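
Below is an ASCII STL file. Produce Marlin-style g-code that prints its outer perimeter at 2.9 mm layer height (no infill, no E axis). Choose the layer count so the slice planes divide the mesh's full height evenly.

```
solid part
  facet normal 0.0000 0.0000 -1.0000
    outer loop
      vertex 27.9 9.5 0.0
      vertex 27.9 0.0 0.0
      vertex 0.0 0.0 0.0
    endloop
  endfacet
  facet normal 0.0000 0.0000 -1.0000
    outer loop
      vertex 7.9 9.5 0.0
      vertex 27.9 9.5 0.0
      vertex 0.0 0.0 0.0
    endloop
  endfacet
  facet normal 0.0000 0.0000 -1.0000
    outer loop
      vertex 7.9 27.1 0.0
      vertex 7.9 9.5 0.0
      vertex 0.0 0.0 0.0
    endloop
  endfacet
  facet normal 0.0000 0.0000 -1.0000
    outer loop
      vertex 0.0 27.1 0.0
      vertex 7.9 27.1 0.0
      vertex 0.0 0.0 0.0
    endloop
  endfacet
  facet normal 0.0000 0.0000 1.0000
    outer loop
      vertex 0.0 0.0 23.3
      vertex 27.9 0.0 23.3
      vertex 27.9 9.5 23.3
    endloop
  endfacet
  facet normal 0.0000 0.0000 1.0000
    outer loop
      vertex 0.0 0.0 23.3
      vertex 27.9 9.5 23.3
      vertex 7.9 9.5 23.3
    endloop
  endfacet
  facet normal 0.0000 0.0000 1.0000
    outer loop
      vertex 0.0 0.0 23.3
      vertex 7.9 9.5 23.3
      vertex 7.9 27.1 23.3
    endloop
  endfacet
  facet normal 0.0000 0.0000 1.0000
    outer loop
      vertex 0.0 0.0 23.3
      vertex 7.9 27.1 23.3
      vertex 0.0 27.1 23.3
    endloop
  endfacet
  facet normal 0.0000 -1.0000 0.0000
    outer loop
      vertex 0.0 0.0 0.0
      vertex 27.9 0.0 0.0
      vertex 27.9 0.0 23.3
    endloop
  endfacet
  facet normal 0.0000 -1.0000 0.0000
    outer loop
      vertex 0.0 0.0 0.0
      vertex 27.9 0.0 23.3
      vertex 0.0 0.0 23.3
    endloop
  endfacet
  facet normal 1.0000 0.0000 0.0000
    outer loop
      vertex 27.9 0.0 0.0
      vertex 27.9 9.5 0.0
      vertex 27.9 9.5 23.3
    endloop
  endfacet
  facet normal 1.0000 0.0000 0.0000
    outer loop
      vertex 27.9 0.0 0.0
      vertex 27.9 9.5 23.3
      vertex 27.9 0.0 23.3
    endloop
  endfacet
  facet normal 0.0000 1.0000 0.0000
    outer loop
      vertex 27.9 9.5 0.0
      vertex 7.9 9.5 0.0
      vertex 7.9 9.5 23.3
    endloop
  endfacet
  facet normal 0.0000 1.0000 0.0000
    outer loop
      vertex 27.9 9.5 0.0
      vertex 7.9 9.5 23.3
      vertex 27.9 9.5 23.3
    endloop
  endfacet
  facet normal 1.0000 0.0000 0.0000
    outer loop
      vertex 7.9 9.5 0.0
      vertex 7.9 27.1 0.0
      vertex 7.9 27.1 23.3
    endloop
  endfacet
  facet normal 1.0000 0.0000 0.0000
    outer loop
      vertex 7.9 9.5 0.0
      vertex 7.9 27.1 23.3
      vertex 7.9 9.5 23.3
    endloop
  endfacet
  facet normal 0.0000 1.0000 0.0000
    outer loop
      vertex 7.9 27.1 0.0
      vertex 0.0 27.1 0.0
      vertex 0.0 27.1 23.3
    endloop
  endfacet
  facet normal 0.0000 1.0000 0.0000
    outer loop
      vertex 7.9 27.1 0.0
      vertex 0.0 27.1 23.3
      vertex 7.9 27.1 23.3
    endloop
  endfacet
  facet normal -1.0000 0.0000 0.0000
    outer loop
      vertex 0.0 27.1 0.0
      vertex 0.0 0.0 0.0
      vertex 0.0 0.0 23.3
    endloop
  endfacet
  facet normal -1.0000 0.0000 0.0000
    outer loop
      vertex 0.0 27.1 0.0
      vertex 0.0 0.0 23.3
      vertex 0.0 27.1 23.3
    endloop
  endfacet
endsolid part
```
; perimeter-only toolpath
G21 ; units = mm
G90 ; absolute positioning
G28 ; home
; layer 1
G0 Z2.9
G0 X0.0 Y0.0
G1 X27.9 Y0.0
G1 X27.9 Y9.5
G1 X7.9 Y9.5
G1 X7.9 Y27.1
G1 X0.0 Y27.1
G1 X0.0 Y0.0
; layer 2
G0 Z5.8
G0 X0.0 Y0.0
G1 X27.9 Y0.0
G1 X27.9 Y9.5
G1 X7.9 Y9.5
G1 X7.9 Y27.1
G1 X0.0 Y27.1
G1 X0.0 Y0.0
; layer 3
G0 Z8.7
G0 X0.0 Y0.0
G1 X27.9 Y0.0
G1 X27.9 Y9.5
G1 X7.9 Y9.5
G1 X7.9 Y27.1
G1 X0.0 Y27.1
G1 X0.0 Y0.0
; layer 4
G0 Z11.7
G0 X0.0 Y0.0
G1 X27.9 Y0.0
G1 X27.9 Y9.5
G1 X7.9 Y9.5
G1 X7.9 Y27.1
G1 X0.0 Y27.1
G1 X0.0 Y0.0
; layer 5
G0 Z14.6
G0 X0.0 Y0.0
G1 X27.9 Y0.0
G1 X27.9 Y9.5
G1 X7.9 Y9.5
G1 X7.9 Y27.1
G1 X0.0 Y27.1
G1 X0.0 Y0.0
; layer 6
G0 Z17.5
G0 X0.0 Y0.0
G1 X27.9 Y0.0
G1 X27.9 Y9.5
G1 X7.9 Y9.5
G1 X7.9 Y27.1
G1 X0.0 Y27.1
G1 X0.0 Y0.0
; layer 7
G0 Z20.4
G0 X0.0 Y0.0
G1 X27.9 Y0.0
G1 X27.9 Y9.5
G1 X7.9 Y9.5
G1 X7.9 Y27.1
G1 X0.0 Y27.1
G1 X0.0 Y0.0
; layer 8
G0 Z23.3
G0 X0.0 Y0.0
G1 X27.9 Y0.0
G1 X27.9 Y9.5
G1 X7.9 Y9.5
G1 X7.9 Y27.1
G1 X0.0 Y27.1
G1 X0.0 Y0.0
M2 ; end

The solid is an L-shaped prism: outer 27.9 × 27.1 mm, arm thicknesses ≈ 9.5 mm (horizontal) and 7.9 mm (vertical), extruded 23.3 mm in z. Slicing at Δz = 2.9 mm — 8 equal slices spanning the solid's height, so layer i sits at z = i·h/8 — gives 8 non-empty perimeters. Each is a 6-segment closed polygon; G0 lifts to the layer z and rapids to the start vertex, then G1 traces the edges.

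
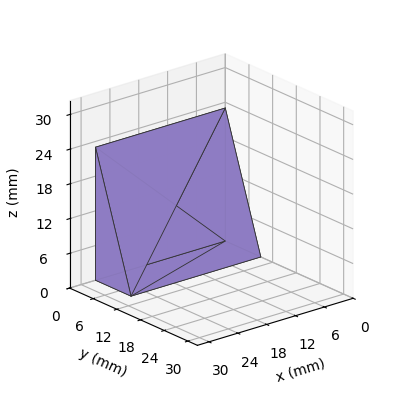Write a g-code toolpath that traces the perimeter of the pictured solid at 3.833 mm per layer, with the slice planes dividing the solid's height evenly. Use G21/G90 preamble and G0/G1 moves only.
Reading the render: the shape is a wedge (ramp): 27 × 9 mm base, rising to 23 mm along the y=0 edge and sloping linearly to z=0 at y=9 (dimensions read to the nearest mm from the axis ticks). For the g-code, the solid's height is divided into equal slices at the stated Δz and each level perimeter traced with G1 moves after a G0 lift.

; perimeter-only toolpath
G21 ; units = mm
G90 ; absolute positioning
G28 ; home
; layer 1
G0 Z3.833
G0 X0.000 Y0.000
G1 X27.000 Y0.000
G1 X27.000 Y7.500
G1 X0.000 Y7.500
G1 X0.000 Y0.000
; layer 2
G0 Z7.667
G0 X0.000 Y0.000
G1 X27.000 Y0.000
G1 X27.000 Y6.000
G1 X0.000 Y6.000
G1 X0.000 Y0.000
; layer 3
G0 Z11.500
G0 X0.000 Y0.000
G1 X27.000 Y0.000
G1 X27.000 Y4.500
G1 X0.000 Y4.500
G1 X0.000 Y0.000
; layer 4
G0 Z15.333
G0 X0.000 Y0.000
G1 X27.000 Y0.000
G1 X27.000 Y3.000
G1 X0.000 Y3.000
G1 X0.000 Y0.000
; layer 5
G0 Z19.167
G0 X0.000 Y0.000
G1 X27.000 Y0.000
G1 X27.000 Y1.500
G1 X0.000 Y1.500
G1 X0.000 Y0.000
M2 ; end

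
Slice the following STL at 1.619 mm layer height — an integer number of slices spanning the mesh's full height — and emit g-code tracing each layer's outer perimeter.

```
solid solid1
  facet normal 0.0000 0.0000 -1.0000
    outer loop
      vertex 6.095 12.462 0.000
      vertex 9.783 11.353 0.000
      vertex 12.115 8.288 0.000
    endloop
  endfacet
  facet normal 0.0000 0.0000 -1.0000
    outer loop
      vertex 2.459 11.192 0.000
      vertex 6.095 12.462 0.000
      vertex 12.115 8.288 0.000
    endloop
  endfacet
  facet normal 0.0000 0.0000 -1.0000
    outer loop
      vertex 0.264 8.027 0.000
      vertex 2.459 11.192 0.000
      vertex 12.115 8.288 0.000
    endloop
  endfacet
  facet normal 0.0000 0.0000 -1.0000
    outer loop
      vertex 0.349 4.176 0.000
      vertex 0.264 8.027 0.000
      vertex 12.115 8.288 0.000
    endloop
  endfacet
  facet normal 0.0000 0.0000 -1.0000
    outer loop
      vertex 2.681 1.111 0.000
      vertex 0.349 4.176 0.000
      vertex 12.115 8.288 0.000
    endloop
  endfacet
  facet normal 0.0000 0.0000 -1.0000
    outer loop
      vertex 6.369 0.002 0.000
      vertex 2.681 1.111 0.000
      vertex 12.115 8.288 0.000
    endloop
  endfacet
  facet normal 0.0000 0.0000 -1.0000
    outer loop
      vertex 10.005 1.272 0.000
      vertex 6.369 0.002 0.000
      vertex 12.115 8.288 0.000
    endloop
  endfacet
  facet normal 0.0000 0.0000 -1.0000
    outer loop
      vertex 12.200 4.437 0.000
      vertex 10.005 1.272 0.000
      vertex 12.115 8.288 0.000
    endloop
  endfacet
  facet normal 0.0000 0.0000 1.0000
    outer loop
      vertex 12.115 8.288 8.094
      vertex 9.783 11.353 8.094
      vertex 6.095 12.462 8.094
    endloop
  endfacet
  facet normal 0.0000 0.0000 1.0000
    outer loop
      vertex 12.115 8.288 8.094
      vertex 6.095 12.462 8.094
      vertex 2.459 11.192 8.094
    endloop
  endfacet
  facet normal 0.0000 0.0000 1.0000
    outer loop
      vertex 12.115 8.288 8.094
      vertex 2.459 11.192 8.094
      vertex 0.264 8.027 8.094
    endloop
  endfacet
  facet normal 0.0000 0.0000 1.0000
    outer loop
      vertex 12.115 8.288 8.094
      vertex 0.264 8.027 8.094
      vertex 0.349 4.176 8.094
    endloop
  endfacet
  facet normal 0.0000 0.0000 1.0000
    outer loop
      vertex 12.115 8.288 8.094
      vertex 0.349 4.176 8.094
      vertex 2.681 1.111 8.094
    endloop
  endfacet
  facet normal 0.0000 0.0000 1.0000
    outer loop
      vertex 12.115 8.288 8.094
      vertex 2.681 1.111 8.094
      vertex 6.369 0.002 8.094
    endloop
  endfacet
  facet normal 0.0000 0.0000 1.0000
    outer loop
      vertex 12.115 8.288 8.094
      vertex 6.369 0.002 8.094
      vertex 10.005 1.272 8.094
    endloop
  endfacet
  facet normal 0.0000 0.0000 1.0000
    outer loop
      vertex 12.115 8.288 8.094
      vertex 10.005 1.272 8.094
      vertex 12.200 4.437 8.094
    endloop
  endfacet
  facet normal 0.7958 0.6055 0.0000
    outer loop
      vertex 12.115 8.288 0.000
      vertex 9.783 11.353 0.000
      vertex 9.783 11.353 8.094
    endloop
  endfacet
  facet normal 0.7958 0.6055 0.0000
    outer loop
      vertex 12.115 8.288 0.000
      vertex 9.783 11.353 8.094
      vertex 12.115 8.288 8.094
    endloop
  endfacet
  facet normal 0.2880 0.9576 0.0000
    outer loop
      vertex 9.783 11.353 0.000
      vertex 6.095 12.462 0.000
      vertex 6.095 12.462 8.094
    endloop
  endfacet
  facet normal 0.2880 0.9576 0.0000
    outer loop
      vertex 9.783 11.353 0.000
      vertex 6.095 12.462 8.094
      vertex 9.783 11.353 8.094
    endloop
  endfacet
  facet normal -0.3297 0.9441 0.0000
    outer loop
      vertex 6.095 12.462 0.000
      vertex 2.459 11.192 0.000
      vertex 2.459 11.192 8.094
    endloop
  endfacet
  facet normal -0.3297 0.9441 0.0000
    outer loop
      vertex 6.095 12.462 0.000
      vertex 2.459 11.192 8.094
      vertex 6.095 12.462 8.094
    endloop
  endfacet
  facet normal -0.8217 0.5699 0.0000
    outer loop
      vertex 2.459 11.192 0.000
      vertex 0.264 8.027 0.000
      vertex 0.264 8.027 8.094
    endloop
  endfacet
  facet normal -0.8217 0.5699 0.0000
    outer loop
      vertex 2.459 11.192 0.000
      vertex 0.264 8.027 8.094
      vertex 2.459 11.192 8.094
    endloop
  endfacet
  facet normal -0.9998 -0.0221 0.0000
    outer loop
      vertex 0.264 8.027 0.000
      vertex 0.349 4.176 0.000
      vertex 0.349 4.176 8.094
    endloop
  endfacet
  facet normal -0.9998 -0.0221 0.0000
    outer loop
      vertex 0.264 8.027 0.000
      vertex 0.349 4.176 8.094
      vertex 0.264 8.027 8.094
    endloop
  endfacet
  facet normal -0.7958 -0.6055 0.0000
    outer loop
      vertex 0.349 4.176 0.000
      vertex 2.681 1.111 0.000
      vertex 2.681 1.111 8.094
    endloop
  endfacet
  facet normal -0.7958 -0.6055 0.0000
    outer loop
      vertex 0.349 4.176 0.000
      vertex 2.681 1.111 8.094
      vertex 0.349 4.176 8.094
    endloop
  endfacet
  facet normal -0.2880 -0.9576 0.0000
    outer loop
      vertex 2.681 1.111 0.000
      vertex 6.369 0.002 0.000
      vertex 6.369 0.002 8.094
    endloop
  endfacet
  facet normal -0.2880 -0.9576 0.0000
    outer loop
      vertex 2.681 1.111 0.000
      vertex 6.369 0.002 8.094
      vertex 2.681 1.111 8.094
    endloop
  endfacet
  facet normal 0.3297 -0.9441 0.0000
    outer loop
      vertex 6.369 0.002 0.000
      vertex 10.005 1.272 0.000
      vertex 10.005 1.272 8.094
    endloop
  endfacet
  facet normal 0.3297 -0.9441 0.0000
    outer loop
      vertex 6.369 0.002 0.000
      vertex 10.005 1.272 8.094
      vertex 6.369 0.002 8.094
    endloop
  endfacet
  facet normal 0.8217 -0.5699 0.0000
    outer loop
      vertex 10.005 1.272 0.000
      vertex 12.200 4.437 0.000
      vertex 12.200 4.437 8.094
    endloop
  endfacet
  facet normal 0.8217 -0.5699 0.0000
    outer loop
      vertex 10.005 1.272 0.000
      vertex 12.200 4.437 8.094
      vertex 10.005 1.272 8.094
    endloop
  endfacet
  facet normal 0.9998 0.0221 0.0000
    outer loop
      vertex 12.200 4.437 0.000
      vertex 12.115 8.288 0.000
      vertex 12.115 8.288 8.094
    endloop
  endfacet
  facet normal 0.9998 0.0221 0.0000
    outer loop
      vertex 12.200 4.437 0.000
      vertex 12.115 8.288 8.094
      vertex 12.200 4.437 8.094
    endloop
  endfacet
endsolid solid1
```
; perimeter-only toolpath
G21 ; units = mm
G90 ; absolute positioning
G28 ; home
; layer 1
G0 Z1.619
G0 X12.115 Y8.288
G1 X9.783 Y11.353
G1 X6.095 Y12.462
G1 X2.459 Y11.192
G1 X0.264 Y8.027
G1 X0.349 Y4.176
G1 X2.681 Y1.111
G1 X6.369 Y0.002
G1 X10.005 Y1.272
G1 X12.200 Y4.437
G1 X12.115 Y8.288
; layer 2
G0 Z3.238
G0 X12.115 Y8.288
G1 X9.783 Y11.353
G1 X6.095 Y12.462
G1 X2.459 Y11.192
G1 X0.264 Y8.027
G1 X0.349 Y4.176
G1 X2.681 Y1.111
G1 X6.369 Y0.002
G1 X10.005 Y1.272
G1 X12.200 Y4.437
G1 X12.115 Y8.288
; layer 3
G0 Z4.856
G0 X12.115 Y8.288
G1 X9.783 Y11.353
G1 X6.095 Y12.462
G1 X2.459 Y11.192
G1 X0.264 Y8.027
G1 X0.349 Y4.176
G1 X2.681 Y1.111
G1 X6.369 Y0.002
G1 X10.005 Y1.272
G1 X12.200 Y4.437
G1 X12.115 Y8.288
; layer 4
G0 Z6.475
G0 X12.115 Y8.288
G1 X9.783 Y11.353
G1 X6.095 Y12.462
G1 X2.459 Y11.192
G1 X0.264 Y8.027
G1 X0.349 Y4.176
G1 X2.681 Y1.111
G1 X6.369 Y0.002
G1 X10.005 Y1.272
G1 X12.200 Y4.437
G1 X12.115 Y8.288
; layer 5
G0 Z8.094
G0 X12.115 Y8.288
G1 X9.783 Y11.353
G1 X6.095 Y12.462
G1 X2.459 Y11.192
G1 X0.264 Y8.027
G1 X0.349 Y4.176
G1 X2.681 Y1.111
G1 X6.369 Y0.002
G1 X10.005 Y1.272
G1 X12.200 Y4.437
G1 X12.115 Y8.288
M2 ; end

The solid is a regular 10-sided prism (a cylinder approximated with 10 flat sides), circumscribed radius ≈ 6.23 mm, height ≈ 8.09 mm. Slicing at Δz = 1.619 mm — 5 equal slices spanning the solid's height, so layer i sits at z = i·h/5 — gives 5 non-empty perimeters. Each is a 10-segment closed polygon; G0 lifts to the layer z and rapids to the start vertex, then G1 traces the edges.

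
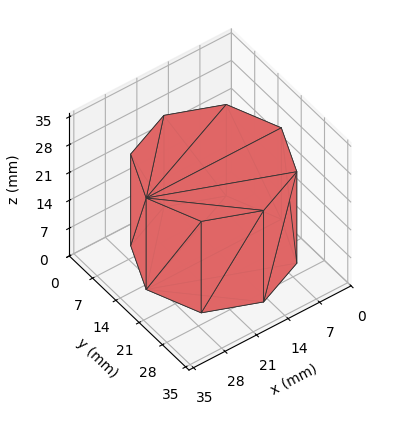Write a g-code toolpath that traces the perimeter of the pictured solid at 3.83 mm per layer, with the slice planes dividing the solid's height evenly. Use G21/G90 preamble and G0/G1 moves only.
Reading the render: the shape is a regular 8-sided prism (a cylinder approximated with 8 flat sides), circumscribed radius ≈ 15 mm, height ≈ 23 mm (dimensions read to the nearest mm from the axis ticks). For the g-code, the solid's height is divided into equal slices at the stated Δz and each level perimeter traced with G1 moves after a G0 lift.

; perimeter-only toolpath
G21 ; units = mm
G90 ; absolute positioning
G28 ; home
; layer 1
G0 Z3.83
G0 X30.00 Y15.00
G1 X25.61 Y25.61
G1 X15.00 Y30.00
G1 X4.39 Y25.61
G1 X0.00 Y15.00
G1 X4.39 Y4.39
G1 X15.00 Y0.00
G1 X25.61 Y4.39
G1 X30.00 Y15.00
; layer 2
G0 Z7.67
G0 X30.00 Y15.00
G1 X25.61 Y25.61
G1 X15.00 Y30.00
G1 X4.39 Y25.61
G1 X0.00 Y15.00
G1 X4.39 Y4.39
G1 X15.00 Y0.00
G1 X25.61 Y4.39
G1 X30.00 Y15.00
; layer 3
G0 Z11.50
G0 X30.00 Y15.00
G1 X25.61 Y25.61
G1 X15.00 Y30.00
G1 X4.39 Y25.61
G1 X0.00 Y15.00
G1 X4.39 Y4.39
G1 X15.00 Y0.00
G1 X25.61 Y4.39
G1 X30.00 Y15.00
; layer 4
G0 Z15.33
G0 X30.00 Y15.00
G1 X25.61 Y25.61
G1 X15.00 Y30.00
G1 X4.39 Y25.61
G1 X0.00 Y15.00
G1 X4.39 Y4.39
G1 X15.00 Y0.00
G1 X25.61 Y4.39
G1 X30.00 Y15.00
; layer 5
G0 Z19.17
G0 X30.00 Y15.00
G1 X25.61 Y25.61
G1 X15.00 Y30.00
G1 X4.39 Y25.61
G1 X0.00 Y15.00
G1 X4.39 Y4.39
G1 X15.00 Y0.00
G1 X25.61 Y4.39
G1 X30.00 Y15.00
; layer 6
G0 Z23.00
G0 X30.00 Y15.00
G1 X25.61 Y25.61
G1 X15.00 Y30.00
G1 X4.39 Y25.61
G1 X0.00 Y15.00
G1 X4.39 Y4.39
G1 X15.00 Y0.00
G1 X25.61 Y4.39
G1 X30.00 Y15.00
M2 ; end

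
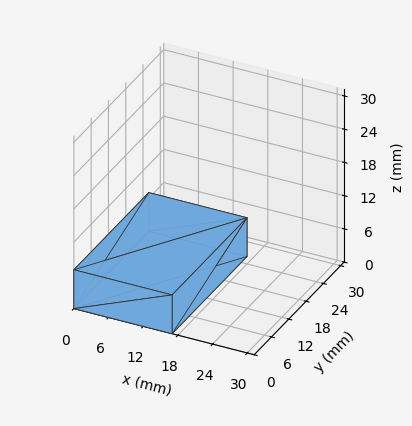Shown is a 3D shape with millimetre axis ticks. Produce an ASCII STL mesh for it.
Reading the render: the shape is a rectangular box, roughly 17 × 26 mm footprint and 7 mm tall (dimensions read to the nearest mm from the axis ticks). For the STL, each face is triangulated and given an outward normal.

solid part
  facet normal 0.0000 0.0000 -1.0000
    outer loop
      vertex 17.000 26.000 0.000
      vertex 17.000 0.000 0.000
      vertex 0.000 0.000 0.000
    endloop
  endfacet
  facet normal 0.0000 0.0000 -1.0000
    outer loop
      vertex 0.000 26.000 0.000
      vertex 17.000 26.000 0.000
      vertex 0.000 0.000 0.000
    endloop
  endfacet
  facet normal 0.0000 0.0000 1.0000
    outer loop
      vertex 0.000 0.000 7.000
      vertex 17.000 0.000 7.000
      vertex 17.000 26.000 7.000
    endloop
  endfacet
  facet normal 0.0000 0.0000 1.0000
    outer loop
      vertex 0.000 0.000 7.000
      vertex 17.000 26.000 7.000
      vertex 0.000 26.000 7.000
    endloop
  endfacet
  facet normal 0.0000 -1.0000 0.0000
    outer loop
      vertex 0.000 0.000 0.000
      vertex 17.000 0.000 0.000
      vertex 17.000 0.000 7.000
    endloop
  endfacet
  facet normal 0.0000 -1.0000 0.0000
    outer loop
      vertex 0.000 0.000 0.000
      vertex 17.000 0.000 7.000
      vertex 0.000 0.000 7.000
    endloop
  endfacet
  facet normal 0.0000 1.0000 0.0000
    outer loop
      vertex 17.000 26.000 7.000
      vertex 17.000 26.000 0.000
      vertex 0.000 26.000 0.000
    endloop
  endfacet
  facet normal 0.0000 1.0000 0.0000
    outer loop
      vertex 0.000 26.000 7.000
      vertex 17.000 26.000 7.000
      vertex 0.000 26.000 0.000
    endloop
  endfacet
  facet normal -1.0000 0.0000 0.0000
    outer loop
      vertex 0.000 26.000 7.000
      vertex 0.000 26.000 0.000
      vertex 0.000 0.000 0.000
    endloop
  endfacet
  facet normal -1.0000 0.0000 0.0000
    outer loop
      vertex 0.000 0.000 7.000
      vertex 0.000 26.000 7.000
      vertex 0.000 0.000 0.000
    endloop
  endfacet
  facet normal 1.0000 0.0000 0.0000
    outer loop
      vertex 17.000 0.000 0.000
      vertex 17.000 26.000 0.000
      vertex 17.000 26.000 7.000
    endloop
  endfacet
  facet normal 1.0000 0.0000 0.0000
    outer loop
      vertex 17.000 0.000 0.000
      vertex 17.000 26.000 7.000
      vertex 17.000 0.000 7.000
    endloop
  endfacet
endsolid part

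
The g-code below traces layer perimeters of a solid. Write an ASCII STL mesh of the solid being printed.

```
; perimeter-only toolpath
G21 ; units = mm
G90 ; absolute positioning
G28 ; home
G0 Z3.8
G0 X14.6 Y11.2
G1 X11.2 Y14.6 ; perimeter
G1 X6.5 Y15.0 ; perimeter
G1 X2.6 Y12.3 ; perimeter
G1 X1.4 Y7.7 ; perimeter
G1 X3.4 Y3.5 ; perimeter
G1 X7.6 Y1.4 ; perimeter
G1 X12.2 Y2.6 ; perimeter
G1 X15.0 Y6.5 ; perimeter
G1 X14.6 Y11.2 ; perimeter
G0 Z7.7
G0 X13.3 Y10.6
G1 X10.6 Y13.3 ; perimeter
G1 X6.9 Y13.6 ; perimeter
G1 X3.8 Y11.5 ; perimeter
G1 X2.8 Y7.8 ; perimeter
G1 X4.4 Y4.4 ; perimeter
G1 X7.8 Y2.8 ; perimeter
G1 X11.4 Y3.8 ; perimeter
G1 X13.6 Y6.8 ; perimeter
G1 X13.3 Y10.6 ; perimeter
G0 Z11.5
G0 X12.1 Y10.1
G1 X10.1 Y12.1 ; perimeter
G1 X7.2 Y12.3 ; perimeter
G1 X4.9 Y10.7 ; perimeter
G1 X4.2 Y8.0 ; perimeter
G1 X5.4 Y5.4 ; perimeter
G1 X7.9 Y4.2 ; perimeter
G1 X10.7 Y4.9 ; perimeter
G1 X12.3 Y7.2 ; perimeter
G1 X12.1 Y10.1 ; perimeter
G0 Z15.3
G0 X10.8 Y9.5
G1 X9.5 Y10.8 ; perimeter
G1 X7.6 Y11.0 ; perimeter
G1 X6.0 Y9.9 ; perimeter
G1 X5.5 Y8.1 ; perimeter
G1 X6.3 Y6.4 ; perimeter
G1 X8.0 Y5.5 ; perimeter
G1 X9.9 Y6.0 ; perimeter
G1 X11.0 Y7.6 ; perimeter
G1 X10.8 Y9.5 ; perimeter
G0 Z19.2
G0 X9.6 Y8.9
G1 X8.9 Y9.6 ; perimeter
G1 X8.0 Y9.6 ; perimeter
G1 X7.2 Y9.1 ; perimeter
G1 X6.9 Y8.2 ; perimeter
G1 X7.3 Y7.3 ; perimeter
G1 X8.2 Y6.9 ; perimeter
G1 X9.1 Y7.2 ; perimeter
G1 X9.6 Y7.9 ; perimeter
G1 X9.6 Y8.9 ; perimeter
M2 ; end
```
solid part
  facet normal 0.0000 0.0000 -1.0000
    outer loop
      vertex 6.2 16.3 0.0
      vertex 11.8 15.8 0.0
      vertex 15.8 11.8 0.0
    endloop
  endfacet
  facet normal 0.0000 0.0000 -1.0000
    outer loop
      vertex 1.5 13.1 0.0
      vertex 6.2 16.3 0.0
      vertex 15.8 11.8 0.0
    endloop
  endfacet
  facet normal 0.0000 0.0000 -1.0000
    outer loop
      vertex 0.0 7.6 0.0
      vertex 1.5 13.1 0.0
      vertex 15.8 11.8 0.0
    endloop
  endfacet
  facet normal 0.0000 0.0000 -1.0000
    outer loop
      vertex 2.4 2.5 0.0
      vertex 0.0 7.6 0.0
      vertex 15.8 11.8 0.0
    endloop
  endfacet
  facet normal 0.0000 0.0000 -1.0000
    outer loop
      vertex 7.5 0.0 0.0
      vertex 2.4 2.5 0.0
      vertex 15.8 11.8 0.0
    endloop
  endfacet
  facet normal 0.0000 0.0000 -1.0000
    outer loop
      vertex 13.0 1.5 0.0
      vertex 7.5 0.0 0.0
      vertex 15.8 11.8 0.0
    endloop
  endfacet
  facet normal 0.0000 0.0000 -1.0000
    outer loop
      vertex 16.3 6.1 0.0
      vertex 13.0 1.5 0.0
      vertex 15.8 11.8 0.0
    endloop
  endfacet
  facet normal 0.6698 0.6698 0.3204
    outer loop
      vertex 15.8 11.8 0.0
      vertex 11.8 15.8 0.0
      vertex 8.3 8.3 23.0
    endloop
  endfacet
  facet normal 0.0842 0.9435 0.3205
    outer loop
      vertex 11.8 15.8 0.0
      vertex 6.2 16.3 0.0
      vertex 8.3 8.3 23.0
    endloop
  endfacet
  facet normal -0.5330 0.7829 0.3210
    outer loop
      vertex 6.2 16.3 0.0
      vertex 1.5 13.1 0.0
      vertex 8.3 8.3 23.0
    endloop
  endfacet
  facet normal -0.9134 0.2491 0.3220
    outer loop
      vertex 1.5 13.1 0.0
      vertex 0.0 7.6 0.0
      vertex 8.3 8.3 23.0
    endloop
  endfacet
  facet normal -0.8568 -0.4032 0.3215
    outer loop
      vertex 0.0 7.6 0.0
      vertex 2.4 2.5 0.0
      vertex 8.3 8.3 23.0
    endloop
  endfacet
  facet normal -0.4168 -0.8503 0.3213
    outer loop
      vertex 2.4 2.5 0.0
      vertex 7.5 0.0 0.0
      vertex 8.3 8.3 23.0
    endloop
  endfacet
  facet normal 0.2492 -0.9137 0.3211
    outer loop
      vertex 7.5 0.0 0.0
      vertex 13.0 1.5 0.0
      vertex 8.3 8.3 23.0
    endloop
  endfacet
  facet normal 0.7697 -0.5522 0.3205
    outer loop
      vertex 13.0 1.5 0.0
      vertex 16.3 6.1 0.0
      vertex 8.3 8.3 23.0
    endloop
  endfacet
  facet normal 0.9437 0.0828 0.3203
    outer loop
      vertex 16.3 6.1 0.0
      vertex 15.8 11.8 0.0
      vertex 8.3 8.3 23.0
    endloop
  endfacet
endsolid part

The G0 Z moves step by Δz≈3.8 mm. The G1 loops shrink linearly with z, so the solid tapers from its base footprint up to z≈23. Closing with a flat bottom cap and the tapered top and triangulating gives 16 facets — a regular 9-sided pyramid, base circumscribed radius ≈ 8.3 mm, apex at z ≈ 23 mm.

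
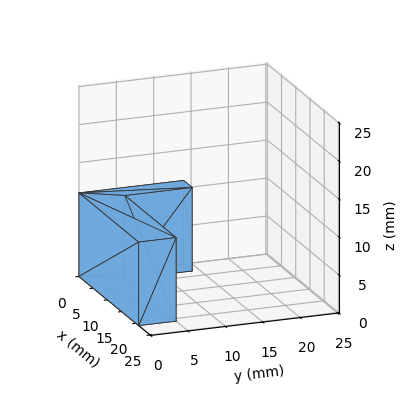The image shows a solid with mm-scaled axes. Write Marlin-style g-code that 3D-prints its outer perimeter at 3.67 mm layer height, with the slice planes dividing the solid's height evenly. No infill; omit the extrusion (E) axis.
Reading the render: the shape is an L-shaped prism: outer 21 × 14 mm, arm thicknesses ≈ 5 mm (horizontal) and 3 mm (vertical), extruded 11 mm in z (dimensions read to the nearest mm from the axis ticks). For the g-code, the solid's height is divided into equal slices at the stated Δz and each level perimeter traced with G1 moves after a G0 lift.

; perimeter-only toolpath
G21 ; units = mm
G90 ; absolute positioning
G28 ; home
; layer 1
G0 Z3.67
G0 X0.00 Y0.00
G1 X21.00 Y0.00
G1 X21.00 Y5.00
G1 X3.00 Y5.00
G1 X3.00 Y14.00
G1 X0.00 Y14.00
G1 X0.00 Y0.00
; layer 2
G0 Z7.33
G0 X0.00 Y0.00
G1 X21.00 Y0.00
G1 X21.00 Y5.00
G1 X3.00 Y5.00
G1 X3.00 Y14.00
G1 X0.00 Y14.00
G1 X0.00 Y0.00
; layer 3
G0 Z11.00
G0 X0.00 Y0.00
G1 X21.00 Y0.00
G1 X21.00 Y5.00
G1 X3.00 Y5.00
G1 X3.00 Y14.00
G1 X0.00 Y14.00
G1 X0.00 Y0.00
M2 ; end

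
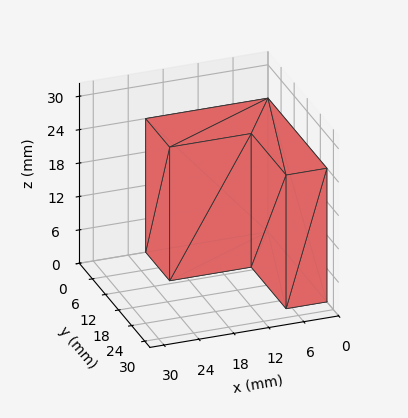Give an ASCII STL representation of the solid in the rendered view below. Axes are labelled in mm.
Reading the render: the shape is an L-shaped prism: outer 21 × 27 mm, arm thicknesses ≈ 11 mm (horizontal) and 7 mm (vertical), extruded 24 mm in z (dimensions read to the nearest mm from the axis ticks). For the STL, each face is triangulated and given an outward normal.

solid part
  facet normal 0.0000 0.0000 -1.0000
    outer loop
      vertex 21.000 11.000 0.000
      vertex 21.000 0.000 0.000
      vertex 0.000 0.000 0.000
    endloop
  endfacet
  facet normal 0.0000 0.0000 -1.0000
    outer loop
      vertex 7.000 11.000 0.000
      vertex 21.000 11.000 0.000
      vertex 0.000 0.000 0.000
    endloop
  endfacet
  facet normal 0.0000 0.0000 -1.0000
    outer loop
      vertex 7.000 27.000 0.000
      vertex 7.000 11.000 0.000
      vertex 0.000 0.000 0.000
    endloop
  endfacet
  facet normal 0.0000 0.0000 -1.0000
    outer loop
      vertex 0.000 27.000 0.000
      vertex 7.000 27.000 0.000
      vertex 0.000 0.000 0.000
    endloop
  endfacet
  facet normal 0.0000 0.0000 1.0000
    outer loop
      vertex 0.000 0.000 24.000
      vertex 21.000 0.000 24.000
      vertex 21.000 11.000 24.000
    endloop
  endfacet
  facet normal 0.0000 0.0000 1.0000
    outer loop
      vertex 0.000 0.000 24.000
      vertex 21.000 11.000 24.000
      vertex 7.000 11.000 24.000
    endloop
  endfacet
  facet normal 0.0000 0.0000 1.0000
    outer loop
      vertex 0.000 0.000 24.000
      vertex 7.000 11.000 24.000
      vertex 7.000 27.000 24.000
    endloop
  endfacet
  facet normal 0.0000 0.0000 1.0000
    outer loop
      vertex 0.000 0.000 24.000
      vertex 7.000 27.000 24.000
      vertex 0.000 27.000 24.000
    endloop
  endfacet
  facet normal 0.0000 -1.0000 0.0000
    outer loop
      vertex 0.000 0.000 0.000
      vertex 21.000 0.000 0.000
      vertex 21.000 0.000 24.000
    endloop
  endfacet
  facet normal 0.0000 -1.0000 0.0000
    outer loop
      vertex 0.000 0.000 0.000
      vertex 21.000 0.000 24.000
      vertex 0.000 0.000 24.000
    endloop
  endfacet
  facet normal 1.0000 0.0000 0.0000
    outer loop
      vertex 21.000 0.000 0.000
      vertex 21.000 11.000 0.000
      vertex 21.000 11.000 24.000
    endloop
  endfacet
  facet normal 1.0000 0.0000 0.0000
    outer loop
      vertex 21.000 0.000 0.000
      vertex 21.000 11.000 24.000
      vertex 21.000 0.000 24.000
    endloop
  endfacet
  facet normal 0.0000 1.0000 0.0000
    outer loop
      vertex 21.000 11.000 0.000
      vertex 7.000 11.000 0.000
      vertex 7.000 11.000 24.000
    endloop
  endfacet
  facet normal 0.0000 1.0000 0.0000
    outer loop
      vertex 21.000 11.000 0.000
      vertex 7.000 11.000 24.000
      vertex 21.000 11.000 24.000
    endloop
  endfacet
  facet normal 1.0000 0.0000 0.0000
    outer loop
      vertex 7.000 11.000 0.000
      vertex 7.000 27.000 0.000
      vertex 7.000 27.000 24.000
    endloop
  endfacet
  facet normal 1.0000 0.0000 0.0000
    outer loop
      vertex 7.000 11.000 0.000
      vertex 7.000 27.000 24.000
      vertex 7.000 11.000 24.000
    endloop
  endfacet
  facet normal 0.0000 1.0000 0.0000
    outer loop
      vertex 7.000 27.000 0.000
      vertex 0.000 27.000 0.000
      vertex 0.000 27.000 24.000
    endloop
  endfacet
  facet normal 0.0000 1.0000 0.0000
    outer loop
      vertex 7.000 27.000 0.000
      vertex 0.000 27.000 24.000
      vertex 7.000 27.000 24.000
    endloop
  endfacet
  facet normal -1.0000 0.0000 0.0000
    outer loop
      vertex 0.000 27.000 0.000
      vertex 0.000 0.000 0.000
      vertex 0.000 0.000 24.000
    endloop
  endfacet
  facet normal -1.0000 0.0000 0.0000
    outer loop
      vertex 0.000 27.000 0.000
      vertex 0.000 0.000 24.000
      vertex 0.000 27.000 24.000
    endloop
  endfacet
endsolid part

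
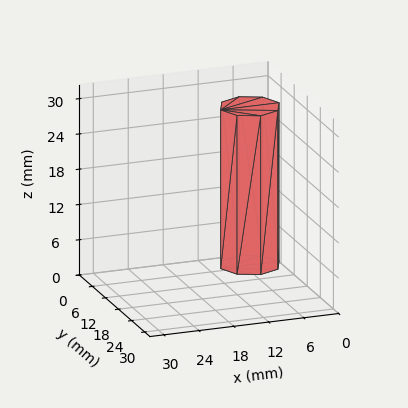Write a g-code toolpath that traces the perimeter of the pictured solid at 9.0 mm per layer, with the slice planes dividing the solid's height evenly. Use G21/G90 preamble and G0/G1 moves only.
Reading the render: the shape is a regular 8-sided prism (a cylinder approximated with 8 flat sides), circumscribed radius ≈ 5 mm, height ≈ 27 mm (dimensions read to the nearest mm from the axis ticks). For the g-code, the solid's height is divided into equal slices at the stated Δz and each level perimeter traced with G1 moves after a G0 lift.

; perimeter-only toolpath
G21 ; units = mm
G90 ; absolute positioning
G28 ; home
; layer 1
G0 Z9.0
G0 X10.0 Y5.0
G1 X8.5 Y8.5
G1 X5.0 Y10.0
G1 X1.5 Y8.5
G1 X0.0 Y5.0
G1 X1.5 Y1.5
G1 X5.0 Y0.0
G1 X8.5 Y1.5
G1 X10.0 Y5.0
; layer 2
G0 Z18.0
G0 X10.0 Y5.0
G1 X8.5 Y8.5
G1 X5.0 Y10.0
G1 X1.5 Y8.5
G1 X0.0 Y5.0
G1 X1.5 Y1.5
G1 X5.0 Y0.0
G1 X8.5 Y1.5
G1 X10.0 Y5.0
; layer 3
G0 Z27.0
G0 X10.0 Y5.0
G1 X8.5 Y8.5
G1 X5.0 Y10.0
G1 X1.5 Y8.5
G1 X0.0 Y5.0
G1 X1.5 Y1.5
G1 X5.0 Y0.0
G1 X8.5 Y1.5
G1 X10.0 Y5.0
M2 ; end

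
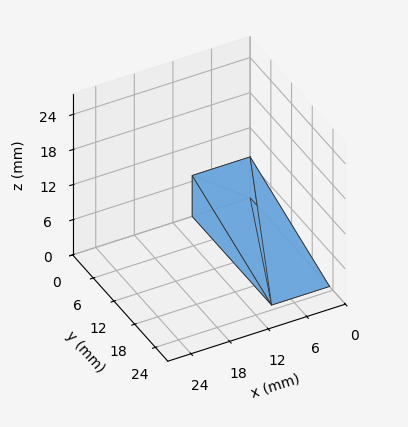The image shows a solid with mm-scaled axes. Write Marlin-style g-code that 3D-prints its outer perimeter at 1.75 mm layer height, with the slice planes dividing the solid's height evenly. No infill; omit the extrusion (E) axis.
Reading the render: the shape is a wedge (ramp): 9 × 23 mm base, rising to 7 mm along the y=0 edge and sloping linearly to z=0 at y=23 (dimensions read to the nearest mm from the axis ticks). For the g-code, the solid's height is divided into equal slices at the stated Δz and each level perimeter traced with G1 moves after a G0 lift.

; perimeter-only toolpath
G21 ; units = mm
G90 ; absolute positioning
G28 ; home
; layer 1
G0 Z1.75
G0 X0.00 Y0.00
G1 X9.00 Y0.00
G1 X9.00 Y17.25
G1 X0.00 Y17.25
G1 X0.00 Y0.00
; layer 2
G0 Z3.50
G0 X0.00 Y0.00
G1 X9.00 Y0.00
G1 X9.00 Y11.50
G1 X0.00 Y11.50
G1 X0.00 Y0.00
; layer 3
G0 Z5.25
G0 X0.00 Y0.00
G1 X9.00 Y0.00
G1 X9.00 Y5.75
G1 X0.00 Y5.75
G1 X0.00 Y0.00
M2 ; end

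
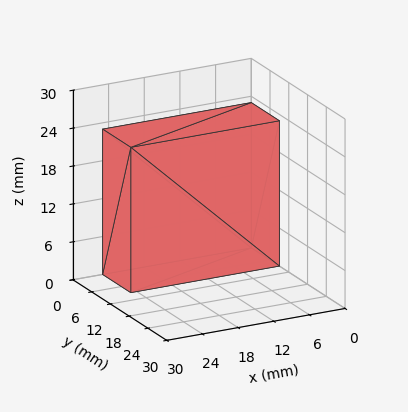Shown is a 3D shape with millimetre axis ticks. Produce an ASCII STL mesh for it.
Reading the render: the shape is a rectangular box, roughly 25 × 9 mm footprint and 23 mm tall (dimensions read to the nearest mm from the axis ticks). For the STL, each face is triangulated and given an outward normal.

solid part
  facet normal 0.0000 0.0000 -1.0000
    outer loop
      vertex 25.00 9.00 0.00
      vertex 25.00 0.00 0.00
      vertex 0.00 0.00 0.00
    endloop
  endfacet
  facet normal 0.0000 0.0000 -1.0000
    outer loop
      vertex 0.00 9.00 0.00
      vertex 25.00 9.00 0.00
      vertex 0.00 0.00 0.00
    endloop
  endfacet
  facet normal 0.0000 0.0000 1.0000
    outer loop
      vertex 0.00 0.00 23.00
      vertex 25.00 0.00 23.00
      vertex 25.00 9.00 23.00
    endloop
  endfacet
  facet normal 0.0000 0.0000 1.0000
    outer loop
      vertex 0.00 0.00 23.00
      vertex 25.00 9.00 23.00
      vertex 0.00 9.00 23.00
    endloop
  endfacet
  facet normal 0.0000 -1.0000 0.0000
    outer loop
      vertex 0.00 0.00 0.00
      vertex 25.00 0.00 0.00
      vertex 25.00 0.00 23.00
    endloop
  endfacet
  facet normal 0.0000 -1.0000 0.0000
    outer loop
      vertex 0.00 0.00 0.00
      vertex 25.00 0.00 23.00
      vertex 0.00 0.00 23.00
    endloop
  endfacet
  facet normal 0.0000 1.0000 0.0000
    outer loop
      vertex 25.00 9.00 23.00
      vertex 25.00 9.00 0.00
      vertex 0.00 9.00 0.00
    endloop
  endfacet
  facet normal 0.0000 1.0000 0.0000
    outer loop
      vertex 0.00 9.00 23.00
      vertex 25.00 9.00 23.00
      vertex 0.00 9.00 0.00
    endloop
  endfacet
  facet normal -1.0000 0.0000 0.0000
    outer loop
      vertex 0.00 9.00 23.00
      vertex 0.00 9.00 0.00
      vertex 0.00 0.00 0.00
    endloop
  endfacet
  facet normal -1.0000 0.0000 0.0000
    outer loop
      vertex 0.00 0.00 23.00
      vertex 0.00 9.00 23.00
      vertex 0.00 0.00 0.00
    endloop
  endfacet
  facet normal 1.0000 0.0000 0.0000
    outer loop
      vertex 25.00 0.00 0.00
      vertex 25.00 9.00 0.00
      vertex 25.00 9.00 23.00
    endloop
  endfacet
  facet normal 1.0000 0.0000 0.0000
    outer loop
      vertex 25.00 0.00 0.00
      vertex 25.00 9.00 23.00
      vertex 25.00 0.00 23.00
    endloop
  endfacet
endsolid part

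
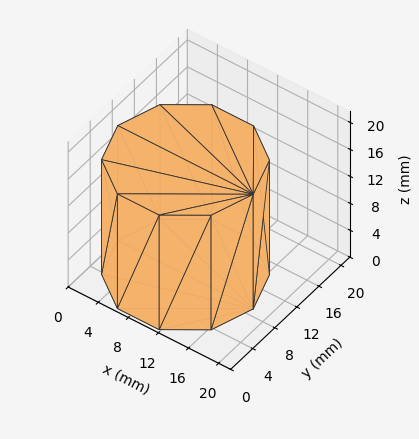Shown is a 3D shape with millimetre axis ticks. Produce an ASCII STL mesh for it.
Reading the render: the shape is a regular 10-sided prism (a cylinder approximated with 10 flat sides), circumscribed radius ≈ 9 mm, height ≈ 17 mm (dimensions read to the nearest mm from the axis ticks). For the STL, each face is triangulated and given an outward normal.

solid part
  facet normal 0.0000 0.0000 -1.0000
    outer loop
      vertex 11.78 17.56 0.00
      vertex 16.28 14.29 0.00
      vertex 18.00 9.00 0.00
    endloop
  endfacet
  facet normal 0.0000 0.0000 -1.0000
    outer loop
      vertex 6.22 17.56 0.00
      vertex 11.78 17.56 0.00
      vertex 18.00 9.00 0.00
    endloop
  endfacet
  facet normal 0.0000 0.0000 -1.0000
    outer loop
      vertex 1.72 14.29 0.00
      vertex 6.22 17.56 0.00
      vertex 18.00 9.00 0.00
    endloop
  endfacet
  facet normal 0.0000 0.0000 -1.0000
    outer loop
      vertex 0.00 9.00 0.00
      vertex 1.72 14.29 0.00
      vertex 18.00 9.00 0.00
    endloop
  endfacet
  facet normal 0.0000 0.0000 -1.0000
    outer loop
      vertex 1.72 3.71 0.00
      vertex 0.00 9.00 0.00
      vertex 18.00 9.00 0.00
    endloop
  endfacet
  facet normal 0.0000 0.0000 -1.0000
    outer loop
      vertex 6.22 0.44 0.00
      vertex 1.72 3.71 0.00
      vertex 18.00 9.00 0.00
    endloop
  endfacet
  facet normal 0.0000 0.0000 -1.0000
    outer loop
      vertex 11.78 0.44 0.00
      vertex 6.22 0.44 0.00
      vertex 18.00 9.00 0.00
    endloop
  endfacet
  facet normal 0.0000 0.0000 -1.0000
    outer loop
      vertex 16.28 3.71 0.00
      vertex 11.78 0.44 0.00
      vertex 18.00 9.00 0.00
    endloop
  endfacet
  facet normal 0.0000 0.0000 1.0000
    outer loop
      vertex 18.00 9.00 17.00
      vertex 16.28 14.29 17.00
      vertex 11.78 17.56 17.00
    endloop
  endfacet
  facet normal 0.0000 0.0000 1.0000
    outer loop
      vertex 18.00 9.00 17.00
      vertex 11.78 17.56 17.00
      vertex 6.22 17.56 17.00
    endloop
  endfacet
  facet normal 0.0000 0.0000 1.0000
    outer loop
      vertex 18.00 9.00 17.00
      vertex 6.22 17.56 17.00
      vertex 1.72 14.29 17.00
    endloop
  endfacet
  facet normal 0.0000 0.0000 1.0000
    outer loop
      vertex 18.00 9.00 17.00
      vertex 1.72 14.29 17.00
      vertex 0.00 9.00 17.00
    endloop
  endfacet
  facet normal 0.0000 0.0000 1.0000
    outer loop
      vertex 18.00 9.00 17.00
      vertex 0.00 9.00 17.00
      vertex 1.72 3.71 17.00
    endloop
  endfacet
  facet normal 0.0000 0.0000 1.0000
    outer loop
      vertex 18.00 9.00 17.00
      vertex 1.72 3.71 17.00
      vertex 6.22 0.44 17.00
    endloop
  endfacet
  facet normal 0.0000 0.0000 1.0000
    outer loop
      vertex 18.00 9.00 17.00
      vertex 6.22 0.44 17.00
      vertex 11.78 0.44 17.00
    endloop
  endfacet
  facet normal 0.0000 0.0000 1.0000
    outer loop
      vertex 18.00 9.00 17.00
      vertex 11.78 0.44 17.00
      vertex 16.28 3.71 17.00
    endloop
  endfacet
  facet normal 0.9510 0.3092 0.0000
    outer loop
      vertex 18.00 9.00 0.00
      vertex 16.28 14.29 0.00
      vertex 16.28 14.29 17.00
    endloop
  endfacet
  facet normal 0.9510 0.3092 0.0000
    outer loop
      vertex 18.00 9.00 0.00
      vertex 16.28 14.29 17.00
      vertex 18.00 9.00 17.00
    endloop
  endfacet
  facet normal 0.5879 0.8090 0.0000
    outer loop
      vertex 16.28 14.29 0.00
      vertex 11.78 17.56 0.00
      vertex 11.78 17.56 17.00
    endloop
  endfacet
  facet normal 0.5879 0.8090 0.0000
    outer loop
      vertex 16.28 14.29 0.00
      vertex 11.78 17.56 17.00
      vertex 16.28 14.29 17.00
    endloop
  endfacet
  facet normal 0.0000 1.0000 0.0000
    outer loop
      vertex 11.78 17.56 0.00
      vertex 6.22 17.56 0.00
      vertex 6.22 17.56 17.00
    endloop
  endfacet
  facet normal 0.0000 1.0000 0.0000
    outer loop
      vertex 11.78 17.56 0.00
      vertex 6.22 17.56 17.00
      vertex 11.78 17.56 17.00
    endloop
  endfacet
  facet normal -0.5879 0.8090 0.0000
    outer loop
      vertex 6.22 17.56 0.00
      vertex 1.72 14.29 0.00
      vertex 1.72 14.29 17.00
    endloop
  endfacet
  facet normal -0.5879 0.8090 0.0000
    outer loop
      vertex 6.22 17.56 0.00
      vertex 1.72 14.29 17.00
      vertex 6.22 17.56 17.00
    endloop
  endfacet
  facet normal -0.9510 0.3092 0.0000
    outer loop
      vertex 1.72 14.29 0.00
      vertex 0.00 9.00 0.00
      vertex 0.00 9.00 17.00
    endloop
  endfacet
  facet normal -0.9510 0.3092 0.0000
    outer loop
      vertex 1.72 14.29 0.00
      vertex 0.00 9.00 17.00
      vertex 1.72 14.29 17.00
    endloop
  endfacet
  facet normal -0.9510 -0.3092 0.0000
    outer loop
      vertex 0.00 9.00 0.00
      vertex 1.72 3.71 0.00
      vertex 1.72 3.71 17.00
    endloop
  endfacet
  facet normal -0.9510 -0.3092 0.0000
    outer loop
      vertex 0.00 9.00 0.00
      vertex 1.72 3.71 17.00
      vertex 0.00 9.00 17.00
    endloop
  endfacet
  facet normal -0.5879 -0.8090 0.0000
    outer loop
      vertex 1.72 3.71 0.00
      vertex 6.22 0.44 0.00
      vertex 6.22 0.44 17.00
    endloop
  endfacet
  facet normal -0.5879 -0.8090 0.0000
    outer loop
      vertex 1.72 3.71 0.00
      vertex 6.22 0.44 17.00
      vertex 1.72 3.71 17.00
    endloop
  endfacet
  facet normal 0.0000 -1.0000 0.0000
    outer loop
      vertex 6.22 0.44 0.00
      vertex 11.78 0.44 0.00
      vertex 11.78 0.44 17.00
    endloop
  endfacet
  facet normal 0.0000 -1.0000 0.0000
    outer loop
      vertex 6.22 0.44 0.00
      vertex 11.78 0.44 17.00
      vertex 6.22 0.44 17.00
    endloop
  endfacet
  facet normal 0.5879 -0.8090 0.0000
    outer loop
      vertex 11.78 0.44 0.00
      vertex 16.28 3.71 0.00
      vertex 16.28 3.71 17.00
    endloop
  endfacet
  facet normal 0.5879 -0.8090 0.0000
    outer loop
      vertex 11.78 0.44 0.00
      vertex 16.28 3.71 17.00
      vertex 11.78 0.44 17.00
    endloop
  endfacet
  facet normal 0.9510 -0.3092 0.0000
    outer loop
      vertex 16.28 3.71 0.00
      vertex 18.00 9.00 0.00
      vertex 18.00 9.00 17.00
    endloop
  endfacet
  facet normal 0.9510 -0.3092 0.0000
    outer loop
      vertex 16.28 3.71 0.00
      vertex 18.00 9.00 17.00
      vertex 16.28 3.71 17.00
    endloop
  endfacet
endsolid part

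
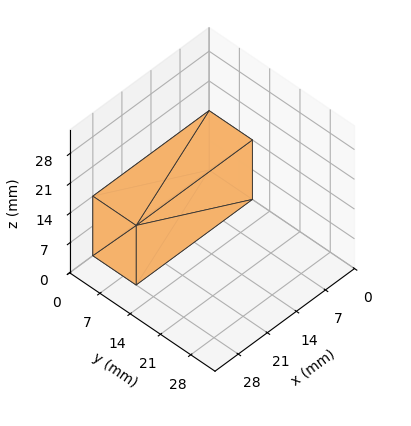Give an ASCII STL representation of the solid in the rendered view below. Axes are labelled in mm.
Reading the render: the shape is a rectangular box, roughly 28 × 10 mm footprint and 14 mm tall (dimensions read to the nearest mm from the axis ticks). For the STL, each face is triangulated and given an outward normal.

solid part
  facet normal 0.0000 0.0000 -1.0000
    outer loop
      vertex 28.0 10.0 0.0
      vertex 28.0 0.0 0.0
      vertex 0.0 0.0 0.0
    endloop
  endfacet
  facet normal 0.0000 0.0000 -1.0000
    outer loop
      vertex 0.0 10.0 0.0
      vertex 28.0 10.0 0.0
      vertex 0.0 0.0 0.0
    endloop
  endfacet
  facet normal 0.0000 0.0000 1.0000
    outer loop
      vertex 0.0 0.0 14.0
      vertex 28.0 0.0 14.0
      vertex 28.0 10.0 14.0
    endloop
  endfacet
  facet normal 0.0000 0.0000 1.0000
    outer loop
      vertex 0.0 0.0 14.0
      vertex 28.0 10.0 14.0
      vertex 0.0 10.0 14.0
    endloop
  endfacet
  facet normal 0.0000 -1.0000 0.0000
    outer loop
      vertex 0.0 0.0 0.0
      vertex 28.0 0.0 0.0
      vertex 28.0 0.0 14.0
    endloop
  endfacet
  facet normal 0.0000 -1.0000 0.0000
    outer loop
      vertex 0.0 0.0 0.0
      vertex 28.0 0.0 14.0
      vertex 0.0 0.0 14.0
    endloop
  endfacet
  facet normal 0.0000 1.0000 0.0000
    outer loop
      vertex 28.0 10.0 14.0
      vertex 28.0 10.0 0.0
      vertex 0.0 10.0 0.0
    endloop
  endfacet
  facet normal 0.0000 1.0000 0.0000
    outer loop
      vertex 0.0 10.0 14.0
      vertex 28.0 10.0 14.0
      vertex 0.0 10.0 0.0
    endloop
  endfacet
  facet normal -1.0000 0.0000 0.0000
    outer loop
      vertex 0.0 10.0 14.0
      vertex 0.0 10.0 0.0
      vertex 0.0 0.0 0.0
    endloop
  endfacet
  facet normal -1.0000 0.0000 0.0000
    outer loop
      vertex 0.0 0.0 14.0
      vertex 0.0 10.0 14.0
      vertex 0.0 0.0 0.0
    endloop
  endfacet
  facet normal 1.0000 0.0000 0.0000
    outer loop
      vertex 28.0 0.0 0.0
      vertex 28.0 10.0 0.0
      vertex 28.0 10.0 14.0
    endloop
  endfacet
  facet normal 1.0000 0.0000 0.0000
    outer loop
      vertex 28.0 0.0 0.0
      vertex 28.0 10.0 14.0
      vertex 28.0 0.0 14.0
    endloop
  endfacet
endsolid part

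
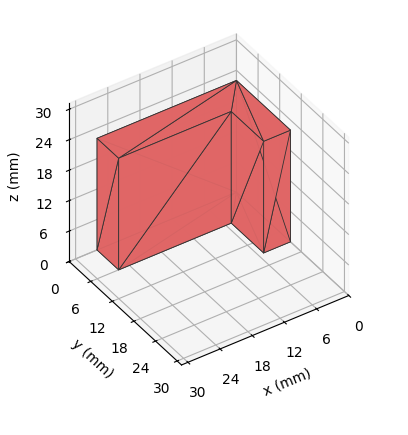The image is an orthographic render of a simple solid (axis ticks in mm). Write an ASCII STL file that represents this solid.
Reading the render: the shape is an L-shaped prism: outer 26 × 15 mm, arm thicknesses ≈ 6 mm (horizontal) and 5 mm (vertical), extruded 22 mm in z (dimensions read to the nearest mm from the axis ticks). For the STL, each face is triangulated and given an outward normal.

solid part
  facet normal 0.0000 0.0000 -1.0000
    outer loop
      vertex 26.0 6.0 0.0
      vertex 26.0 0.0 0.0
      vertex 0.0 0.0 0.0
    endloop
  endfacet
  facet normal 0.0000 0.0000 -1.0000
    outer loop
      vertex 5.0 6.0 0.0
      vertex 26.0 6.0 0.0
      vertex 0.0 0.0 0.0
    endloop
  endfacet
  facet normal 0.0000 0.0000 -1.0000
    outer loop
      vertex 5.0 15.0 0.0
      vertex 5.0 6.0 0.0
      vertex 0.0 0.0 0.0
    endloop
  endfacet
  facet normal 0.0000 0.0000 -1.0000
    outer loop
      vertex 0.0 15.0 0.0
      vertex 5.0 15.0 0.0
      vertex 0.0 0.0 0.0
    endloop
  endfacet
  facet normal 0.0000 0.0000 1.0000
    outer loop
      vertex 0.0 0.0 22.0
      vertex 26.0 0.0 22.0
      vertex 26.0 6.0 22.0
    endloop
  endfacet
  facet normal 0.0000 0.0000 1.0000
    outer loop
      vertex 0.0 0.0 22.0
      vertex 26.0 6.0 22.0
      vertex 5.0 6.0 22.0
    endloop
  endfacet
  facet normal 0.0000 0.0000 1.0000
    outer loop
      vertex 0.0 0.0 22.0
      vertex 5.0 6.0 22.0
      vertex 5.0 15.0 22.0
    endloop
  endfacet
  facet normal 0.0000 0.0000 1.0000
    outer loop
      vertex 0.0 0.0 22.0
      vertex 5.0 15.0 22.0
      vertex 0.0 15.0 22.0
    endloop
  endfacet
  facet normal 0.0000 -1.0000 0.0000
    outer loop
      vertex 0.0 0.0 0.0
      vertex 26.0 0.0 0.0
      vertex 26.0 0.0 22.0
    endloop
  endfacet
  facet normal 0.0000 -1.0000 0.0000
    outer loop
      vertex 0.0 0.0 0.0
      vertex 26.0 0.0 22.0
      vertex 0.0 0.0 22.0
    endloop
  endfacet
  facet normal 1.0000 0.0000 0.0000
    outer loop
      vertex 26.0 0.0 0.0
      vertex 26.0 6.0 0.0
      vertex 26.0 6.0 22.0
    endloop
  endfacet
  facet normal 1.0000 0.0000 0.0000
    outer loop
      vertex 26.0 0.0 0.0
      vertex 26.0 6.0 22.0
      vertex 26.0 0.0 22.0
    endloop
  endfacet
  facet normal 0.0000 1.0000 0.0000
    outer loop
      vertex 26.0 6.0 0.0
      vertex 5.0 6.0 0.0
      vertex 5.0 6.0 22.0
    endloop
  endfacet
  facet normal 0.0000 1.0000 0.0000
    outer loop
      vertex 26.0 6.0 0.0
      vertex 5.0 6.0 22.0
      vertex 26.0 6.0 22.0
    endloop
  endfacet
  facet normal 1.0000 0.0000 0.0000
    outer loop
      vertex 5.0 6.0 0.0
      vertex 5.0 15.0 0.0
      vertex 5.0 15.0 22.0
    endloop
  endfacet
  facet normal 1.0000 0.0000 0.0000
    outer loop
      vertex 5.0 6.0 0.0
      vertex 5.0 15.0 22.0
      vertex 5.0 6.0 22.0
    endloop
  endfacet
  facet normal 0.0000 1.0000 0.0000
    outer loop
      vertex 5.0 15.0 0.0
      vertex 0.0 15.0 0.0
      vertex 0.0 15.0 22.0
    endloop
  endfacet
  facet normal 0.0000 1.0000 0.0000
    outer loop
      vertex 5.0 15.0 0.0
      vertex 0.0 15.0 22.0
      vertex 5.0 15.0 22.0
    endloop
  endfacet
  facet normal -1.0000 0.0000 0.0000
    outer loop
      vertex 0.0 15.0 0.0
      vertex 0.0 0.0 0.0
      vertex 0.0 0.0 22.0
    endloop
  endfacet
  facet normal -1.0000 0.0000 0.0000
    outer loop
      vertex 0.0 15.0 0.0
      vertex 0.0 0.0 22.0
      vertex 0.0 15.0 22.0
    endloop
  endfacet
endsolid part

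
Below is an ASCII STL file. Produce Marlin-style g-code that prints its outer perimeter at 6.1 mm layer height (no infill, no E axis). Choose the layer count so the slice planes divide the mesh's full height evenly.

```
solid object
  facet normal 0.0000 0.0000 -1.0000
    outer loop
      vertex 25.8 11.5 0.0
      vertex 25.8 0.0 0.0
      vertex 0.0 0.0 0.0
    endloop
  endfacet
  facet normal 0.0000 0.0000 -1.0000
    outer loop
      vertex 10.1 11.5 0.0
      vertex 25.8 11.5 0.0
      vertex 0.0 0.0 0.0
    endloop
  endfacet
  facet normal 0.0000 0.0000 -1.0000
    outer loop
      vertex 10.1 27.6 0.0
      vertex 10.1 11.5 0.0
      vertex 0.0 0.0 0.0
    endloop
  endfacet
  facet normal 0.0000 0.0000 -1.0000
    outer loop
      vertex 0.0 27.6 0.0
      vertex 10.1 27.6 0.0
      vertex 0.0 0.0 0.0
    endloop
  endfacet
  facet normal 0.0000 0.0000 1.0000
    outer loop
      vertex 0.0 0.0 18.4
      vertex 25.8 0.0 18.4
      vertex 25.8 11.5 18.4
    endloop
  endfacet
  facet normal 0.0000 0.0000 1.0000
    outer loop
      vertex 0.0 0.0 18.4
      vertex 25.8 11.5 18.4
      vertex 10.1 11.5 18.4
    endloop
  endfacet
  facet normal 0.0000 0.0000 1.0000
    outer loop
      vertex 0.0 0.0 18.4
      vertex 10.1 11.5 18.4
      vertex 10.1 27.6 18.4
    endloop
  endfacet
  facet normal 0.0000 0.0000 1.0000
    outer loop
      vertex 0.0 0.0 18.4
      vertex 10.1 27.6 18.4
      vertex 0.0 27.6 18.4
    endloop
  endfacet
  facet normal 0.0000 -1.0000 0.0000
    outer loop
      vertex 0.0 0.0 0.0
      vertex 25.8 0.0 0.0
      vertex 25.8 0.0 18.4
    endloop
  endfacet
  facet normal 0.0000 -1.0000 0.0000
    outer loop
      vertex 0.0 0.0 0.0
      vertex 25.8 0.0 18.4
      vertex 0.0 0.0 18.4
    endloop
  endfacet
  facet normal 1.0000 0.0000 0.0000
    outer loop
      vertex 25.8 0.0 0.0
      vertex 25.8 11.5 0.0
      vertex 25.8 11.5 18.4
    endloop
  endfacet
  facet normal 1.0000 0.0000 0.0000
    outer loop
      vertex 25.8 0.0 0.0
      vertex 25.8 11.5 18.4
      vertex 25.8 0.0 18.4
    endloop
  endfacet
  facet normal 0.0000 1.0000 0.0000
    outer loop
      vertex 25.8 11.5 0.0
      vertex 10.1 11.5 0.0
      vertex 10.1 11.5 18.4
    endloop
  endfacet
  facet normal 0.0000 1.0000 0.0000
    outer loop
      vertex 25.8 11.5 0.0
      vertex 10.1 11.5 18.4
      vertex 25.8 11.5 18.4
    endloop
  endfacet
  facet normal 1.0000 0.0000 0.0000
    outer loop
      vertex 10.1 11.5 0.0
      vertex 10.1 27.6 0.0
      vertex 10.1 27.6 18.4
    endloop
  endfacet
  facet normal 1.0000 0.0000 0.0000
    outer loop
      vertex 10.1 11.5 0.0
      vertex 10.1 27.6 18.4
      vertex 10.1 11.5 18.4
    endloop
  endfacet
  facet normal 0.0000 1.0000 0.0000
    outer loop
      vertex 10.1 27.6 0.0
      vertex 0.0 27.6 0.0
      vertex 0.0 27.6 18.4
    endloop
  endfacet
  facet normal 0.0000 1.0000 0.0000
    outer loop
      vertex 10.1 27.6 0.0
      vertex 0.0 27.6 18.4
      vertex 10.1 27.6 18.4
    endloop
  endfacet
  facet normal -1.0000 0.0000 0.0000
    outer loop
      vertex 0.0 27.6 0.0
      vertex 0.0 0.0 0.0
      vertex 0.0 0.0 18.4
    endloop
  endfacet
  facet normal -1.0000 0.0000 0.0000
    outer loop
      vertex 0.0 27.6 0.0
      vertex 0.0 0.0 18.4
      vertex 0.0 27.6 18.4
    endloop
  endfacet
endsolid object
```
; perimeter-only toolpath
G21 ; units = mm
G90 ; absolute positioning
G28 ; home
; layer 1
G0 Z6.1
G0 X0.0 Y0.0
G1 X25.8 Y0.0
G1 X25.8 Y11.5
G1 X10.1 Y11.5
G1 X10.1 Y27.6
G1 X0.0 Y27.6
G1 X0.0 Y0.0
; layer 2
G0 Z12.3
G0 X0.0 Y0.0
G1 X25.8 Y0.0
G1 X25.8 Y11.5
G1 X10.1 Y11.5
G1 X10.1 Y27.6
G1 X0.0 Y27.6
G1 X0.0 Y0.0
; layer 3
G0 Z18.4
G0 X0.0 Y0.0
G1 X25.8 Y0.0
G1 X25.8 Y11.5
G1 X10.1 Y11.5
G1 X10.1 Y27.6
G1 X0.0 Y27.6
G1 X0.0 Y0.0
M2 ; end

The solid is an L-shaped prism: outer 25.8 × 27.6 mm, arm thicknesses ≈ 11.5 mm (horizontal) and 10.1 mm (vertical), extruded 18.4 mm in z. Slicing at Δz = 6.1 mm — 3 equal slices spanning the solid's height, so layer i sits at z = i·h/3 — gives 3 non-empty perimeters. Each is a 6-segment closed polygon; G0 lifts to the layer z and rapids to the start vertex, then G1 traces the edges.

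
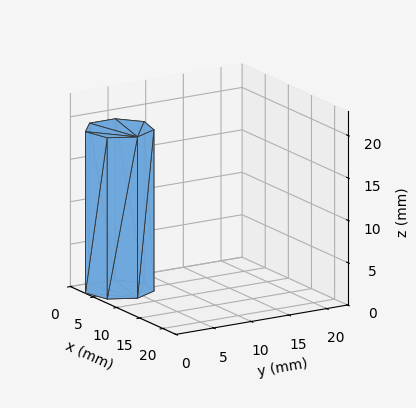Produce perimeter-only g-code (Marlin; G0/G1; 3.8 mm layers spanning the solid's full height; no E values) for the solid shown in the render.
Reading the render: the shape is a regular 7-sided prism (a cylinder approximated with 7 flat sides), circumscribed radius ≈ 4 mm, height ≈ 19 mm (dimensions read to the nearest mm from the axis ticks). For the g-code, the solid's height is divided into equal slices at the stated Δz and each level perimeter traced with G1 moves after a G0 lift.

; perimeter-only toolpath
G21 ; units = mm
G90 ; absolute positioning
G28 ; home
; layer 1
G0 Z3.8
G0 X8.0 Y4.0
G1 X6.5 Y7.1
G1 X3.1 Y7.9
G1 X0.4 Y5.7
G1 X0.4 Y2.3
G1 X3.1 Y0.1
G1 X6.5 Y0.9
G1 X8.0 Y4.0
; layer 2
G0 Z7.6
G0 X8.0 Y4.0
G1 X6.5 Y7.1
G1 X3.1 Y7.9
G1 X0.4 Y5.7
G1 X0.4 Y2.3
G1 X3.1 Y0.1
G1 X6.5 Y0.9
G1 X8.0 Y4.0
; layer 3
G0 Z11.4
G0 X8.0 Y4.0
G1 X6.5 Y7.1
G1 X3.1 Y7.9
G1 X0.4 Y5.7
G1 X0.4 Y2.3
G1 X3.1 Y0.1
G1 X6.5 Y0.9
G1 X8.0 Y4.0
; layer 4
G0 Z15.2
G0 X8.0 Y4.0
G1 X6.5 Y7.1
G1 X3.1 Y7.9
G1 X0.4 Y5.7
G1 X0.4 Y2.3
G1 X3.1 Y0.1
G1 X6.5 Y0.9
G1 X8.0 Y4.0
; layer 5
G0 Z19.0
G0 X8.0 Y4.0
G1 X6.5 Y7.1
G1 X3.1 Y7.9
G1 X0.4 Y5.7
G1 X0.4 Y2.3
G1 X3.1 Y0.1
G1 X6.5 Y0.9
G1 X8.0 Y4.0
M2 ; end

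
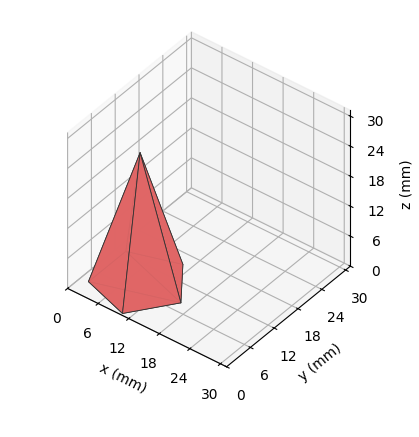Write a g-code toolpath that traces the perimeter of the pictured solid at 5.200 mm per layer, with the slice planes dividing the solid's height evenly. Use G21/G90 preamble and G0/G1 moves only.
Reading the render: the shape is a regular 5-sided pyramid, base circumscribed radius ≈ 8 mm, apex at z ≈ 26 mm (dimensions read to the nearest mm from the axis ticks). For the g-code, the solid's height is divided into equal slices at the stated Δz and each level perimeter traced with G1 moves after a G0 lift.

; perimeter-only toolpath
G21 ; units = mm
G90 ; absolute positioning
G28 ; home
; layer 1
G0 Z5.200
G0 X14.400 Y8.000
G1 X9.978 Y14.086
G1 X2.822 Y11.762
G1 X2.822 Y4.238
G1 X9.978 Y1.914
G1 X14.400 Y8.000
; layer 2
G0 Z10.400
G0 X12.800 Y8.000
G1 X9.483 Y12.565
G1 X4.117 Y10.821
G1 X4.117 Y5.179
G1 X9.483 Y3.435
G1 X12.800 Y8.000
; layer 3
G0 Z15.600
G0 X11.200 Y8.000
G1 X8.989 Y11.043
G1 X5.411 Y9.881
G1 X5.411 Y6.119
G1 X8.989 Y4.957
G1 X11.200 Y8.000
; layer 4
G0 Z20.800
G0 X9.600 Y8.000
G1 X8.494 Y9.522
G1 X6.706 Y8.940
G1 X6.706 Y7.060
G1 X8.494 Y6.478
G1 X9.600 Y8.000
M2 ; end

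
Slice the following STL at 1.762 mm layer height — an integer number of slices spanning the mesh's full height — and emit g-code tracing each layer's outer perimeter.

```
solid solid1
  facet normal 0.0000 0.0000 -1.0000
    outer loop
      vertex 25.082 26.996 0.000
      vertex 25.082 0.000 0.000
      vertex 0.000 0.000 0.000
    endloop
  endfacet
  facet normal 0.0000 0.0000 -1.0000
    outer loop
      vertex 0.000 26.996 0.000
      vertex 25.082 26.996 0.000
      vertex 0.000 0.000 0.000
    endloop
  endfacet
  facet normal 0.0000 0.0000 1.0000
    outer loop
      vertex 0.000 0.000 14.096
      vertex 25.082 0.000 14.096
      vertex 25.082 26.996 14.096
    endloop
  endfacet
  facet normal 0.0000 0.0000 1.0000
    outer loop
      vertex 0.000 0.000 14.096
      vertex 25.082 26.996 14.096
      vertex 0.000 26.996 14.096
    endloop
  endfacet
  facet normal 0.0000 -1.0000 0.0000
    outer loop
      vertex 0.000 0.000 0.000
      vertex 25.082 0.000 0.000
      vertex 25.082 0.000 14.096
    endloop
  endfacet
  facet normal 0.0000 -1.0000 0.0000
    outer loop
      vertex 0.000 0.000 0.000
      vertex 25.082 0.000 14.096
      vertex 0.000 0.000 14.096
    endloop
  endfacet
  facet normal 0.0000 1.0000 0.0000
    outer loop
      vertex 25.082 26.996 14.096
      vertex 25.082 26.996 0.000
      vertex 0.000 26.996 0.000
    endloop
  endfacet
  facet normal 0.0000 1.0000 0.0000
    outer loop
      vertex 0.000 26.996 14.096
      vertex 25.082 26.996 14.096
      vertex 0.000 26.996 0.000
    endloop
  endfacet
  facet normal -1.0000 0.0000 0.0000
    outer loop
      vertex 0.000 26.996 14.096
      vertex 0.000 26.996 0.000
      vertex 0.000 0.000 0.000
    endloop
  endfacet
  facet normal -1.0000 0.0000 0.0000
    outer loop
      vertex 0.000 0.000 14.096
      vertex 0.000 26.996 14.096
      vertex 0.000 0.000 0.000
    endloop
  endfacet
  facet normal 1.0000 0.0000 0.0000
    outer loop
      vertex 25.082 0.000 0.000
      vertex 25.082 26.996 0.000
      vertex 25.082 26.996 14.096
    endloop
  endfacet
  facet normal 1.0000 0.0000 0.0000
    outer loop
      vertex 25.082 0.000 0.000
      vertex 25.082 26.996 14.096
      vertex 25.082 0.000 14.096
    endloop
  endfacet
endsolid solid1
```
; perimeter-only toolpath
G21 ; units = mm
G90 ; absolute positioning
G28 ; home
; layer 1
G0 Z1.762
G0 X0.000 Y0.000
G1 X25.082 Y0.000
G1 X25.082 Y26.996
G1 X0.000 Y26.996
G1 X0.000 Y0.000
; layer 2
G0 Z3.524
G0 X0.000 Y0.000
G1 X25.082 Y0.000
G1 X25.082 Y26.996
G1 X0.000 Y26.996
G1 X0.000 Y0.000
; layer 3
G0 Z5.286
G0 X0.000 Y0.000
G1 X25.082 Y0.000
G1 X25.082 Y26.996
G1 X0.000 Y26.996
G1 X0.000 Y0.000
; layer 4
G0 Z7.048
G0 X0.000 Y0.000
G1 X25.082 Y0.000
G1 X25.082 Y26.996
G1 X0.000 Y26.996
G1 X0.000 Y0.000
; layer 5
G0 Z8.810
G0 X0.000 Y0.000
G1 X25.082 Y0.000
G1 X25.082 Y26.996
G1 X0.000 Y26.996
G1 X0.000 Y0.000
; layer 6
G0 Z10.572
G0 X0.000 Y0.000
G1 X25.082 Y0.000
G1 X25.082 Y26.996
G1 X0.000 Y26.996
G1 X0.000 Y0.000
; layer 7
G0 Z12.334
G0 X0.000 Y0.000
G1 X25.082 Y0.000
G1 X25.082 Y26.996
G1 X0.000 Y26.996
G1 X0.000 Y0.000
; layer 8
G0 Z14.096
G0 X0.000 Y0.000
G1 X25.082 Y0.000
G1 X25.082 Y26.996
G1 X0.000 Y26.996
G1 X0.000 Y0.000
M2 ; end

The solid is a rectangular box, roughly 25.1 × 27 mm footprint and 14.1 mm tall. Slicing at Δz = 1.762 mm — 8 equal slices spanning the solid's height, so layer i sits at z = i·h/8 — gives 8 non-empty perimeters. Each is a 4-segment closed polygon; G0 lifts to the layer z and rapids to the start vertex, then G1 traces the edges.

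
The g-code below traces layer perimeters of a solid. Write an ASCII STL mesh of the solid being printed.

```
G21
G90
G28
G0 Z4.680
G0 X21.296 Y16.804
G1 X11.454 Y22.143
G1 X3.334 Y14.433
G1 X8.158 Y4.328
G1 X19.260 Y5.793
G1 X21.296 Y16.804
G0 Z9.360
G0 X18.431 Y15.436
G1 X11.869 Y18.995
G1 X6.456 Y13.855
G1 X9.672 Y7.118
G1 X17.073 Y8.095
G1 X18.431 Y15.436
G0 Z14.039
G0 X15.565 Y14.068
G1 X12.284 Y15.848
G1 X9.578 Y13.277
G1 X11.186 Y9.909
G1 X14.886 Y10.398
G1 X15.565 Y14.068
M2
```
solid part
  facet normal 0.0000 0.0000 -1.0000
    outer loop
      vertex 0.212 15.010 0.000
      vertex 11.038 25.291 0.000
      vertex 24.161 18.172 0.000
    endloop
  endfacet
  facet normal 0.0000 0.0000 -1.0000
    outer loop
      vertex 6.644 1.537 0.000
      vertex 0.212 15.010 0.000
      vertex 24.161 18.172 0.000
    endloop
  endfacet
  facet normal 0.0000 0.0000 -1.0000
    outer loop
      vertex 21.446 3.491 0.000
      vertex 6.644 1.537 0.000
      vertex 24.161 18.172 0.000
    endloop
  endfacet
  facet normal 0.4180 0.7705 0.4812
    outer loop
      vertex 24.161 18.172 0.000
      vertex 11.038 25.291 0.000
      vertex 12.700 12.700 18.719
    endloop
  endfacet
  facet normal -0.6037 0.6357 0.4812
    outer loop
      vertex 11.038 25.291 0.000
      vertex 0.212 15.010 0.000
      vertex 12.700 12.700 18.719
    endloop
  endfacet
  facet normal -0.7911 -0.3777 0.4812
    outer loop
      vertex 0.212 15.010 0.000
      vertex 6.644 1.537 0.000
      vertex 12.700 12.700 18.719
    endloop
  endfacet
  facet normal 0.1147 -0.8691 0.4812
    outer loop
      vertex 6.644 1.537 0.000
      vertex 21.446 3.491 0.000
      vertex 12.700 12.700 18.719
    endloop
  endfacet
  facet normal 0.8620 -0.1594 0.4812
    outer loop
      vertex 21.446 3.491 0.000
      vertex 24.161 18.172 0.000
      vertex 12.700 12.700 18.719
    endloop
  endfacet
endsolid part

The G0 Z moves step by Δz≈4.680 mm. The G1 loops shrink linearly with z, so the solid tapers from its base footprint up to z≈18.7. Closing with a flat bottom cap and the tapered top and triangulating gives 8 facets — a regular 5-sided pyramid, base circumscribed radius ≈ 12.7 mm, apex at z ≈ 18.7 mm.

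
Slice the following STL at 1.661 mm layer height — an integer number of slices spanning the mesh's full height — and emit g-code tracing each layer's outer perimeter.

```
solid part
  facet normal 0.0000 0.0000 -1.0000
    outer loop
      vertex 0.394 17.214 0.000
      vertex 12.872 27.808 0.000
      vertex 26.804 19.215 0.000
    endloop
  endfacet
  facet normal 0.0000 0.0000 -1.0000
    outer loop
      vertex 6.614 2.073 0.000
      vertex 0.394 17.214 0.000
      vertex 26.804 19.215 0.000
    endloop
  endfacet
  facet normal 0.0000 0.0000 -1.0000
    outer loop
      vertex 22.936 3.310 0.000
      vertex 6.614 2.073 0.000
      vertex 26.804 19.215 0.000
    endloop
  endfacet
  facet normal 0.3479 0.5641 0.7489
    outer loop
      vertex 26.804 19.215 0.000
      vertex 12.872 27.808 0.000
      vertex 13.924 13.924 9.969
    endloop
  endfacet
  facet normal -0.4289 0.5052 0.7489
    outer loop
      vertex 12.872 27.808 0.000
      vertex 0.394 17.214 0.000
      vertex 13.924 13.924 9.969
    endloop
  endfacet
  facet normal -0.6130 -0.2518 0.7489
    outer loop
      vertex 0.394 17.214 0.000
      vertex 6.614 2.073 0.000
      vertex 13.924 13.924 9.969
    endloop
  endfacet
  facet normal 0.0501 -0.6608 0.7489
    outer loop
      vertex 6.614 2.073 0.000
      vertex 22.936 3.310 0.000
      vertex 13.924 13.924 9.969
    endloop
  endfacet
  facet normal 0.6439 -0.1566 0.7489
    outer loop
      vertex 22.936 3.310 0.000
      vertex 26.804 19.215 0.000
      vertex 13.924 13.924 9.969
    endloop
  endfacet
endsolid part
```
; perimeter-only toolpath
G21 ; units = mm
G90 ; absolute positioning
G28 ; home
; layer 1
G0 Z1.661
G0 X24.657 Y18.333
G1 X13.047 Y25.494
G1 X2.649 Y16.666
G1 X7.832 Y4.048
G1 X21.434 Y5.079
G1 X24.657 Y18.333
; layer 2
G0 Z3.323
G0 X22.511 Y17.451
G1 X13.223 Y23.180
G1 X4.904 Y16.117
G1 X9.051 Y6.023
G1 X19.932 Y6.848
G1 X22.511 Y17.451
; layer 3
G0 Z4.984
G0 X20.364 Y16.569
G1 X13.398 Y20.866
G1 X7.159 Y15.569
G1 X10.269 Y7.998
G1 X18.430 Y8.617
G1 X20.364 Y16.569
; layer 4
G0 Z6.646
G0 X18.217 Y15.688
G1 X13.573 Y18.552
G1 X9.414 Y15.021
G1 X11.487 Y9.974
G1 X16.928 Y10.386
G1 X18.217 Y15.688
; layer 5
G0 Z8.307
G0 X16.071 Y14.806
G1 X13.749 Y16.238
G1 X11.669 Y14.472
G1 X12.706 Y11.949
G1 X15.426 Y12.155
G1 X16.071 Y14.806
M2 ; end

The solid is a regular 5-sided pyramid, base circumscribed radius ≈ 13.9 mm, apex at z ≈ 9.97 mm. Slicing at Δz = 1.661 mm — 6 equal slices spanning the solid's height, so layer i sits at z = i·h/6 — gives 5 non-empty perimeters. Each is a 5-segment closed polygon; G0 lifts to the layer z and rapids to the start vertex, then G1 traces the edges. The cross-section shrinks linearly with z (the slice at the apex is degenerate and omitted).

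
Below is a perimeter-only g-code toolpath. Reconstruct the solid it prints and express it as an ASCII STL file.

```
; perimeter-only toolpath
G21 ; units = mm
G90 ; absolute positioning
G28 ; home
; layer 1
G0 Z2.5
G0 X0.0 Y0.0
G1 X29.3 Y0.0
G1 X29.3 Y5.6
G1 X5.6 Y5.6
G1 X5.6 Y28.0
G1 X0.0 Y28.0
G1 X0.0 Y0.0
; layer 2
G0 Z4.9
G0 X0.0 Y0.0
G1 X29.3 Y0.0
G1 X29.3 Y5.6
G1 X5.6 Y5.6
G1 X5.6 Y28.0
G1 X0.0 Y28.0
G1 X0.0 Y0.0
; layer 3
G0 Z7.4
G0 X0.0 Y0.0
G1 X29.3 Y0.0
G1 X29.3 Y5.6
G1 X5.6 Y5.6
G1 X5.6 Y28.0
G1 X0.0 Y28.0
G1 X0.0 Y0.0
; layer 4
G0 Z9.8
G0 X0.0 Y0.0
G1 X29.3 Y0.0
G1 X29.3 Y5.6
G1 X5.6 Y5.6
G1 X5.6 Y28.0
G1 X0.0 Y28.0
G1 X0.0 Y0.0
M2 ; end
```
solid part
  facet normal 0.0000 0.0000 -1.0000
    outer loop
      vertex 29.3 5.6 0.0
      vertex 29.3 0.0 0.0
      vertex 0.0 0.0 0.0
    endloop
  endfacet
  facet normal 0.0000 0.0000 -1.0000
    outer loop
      vertex 5.6 5.6 0.0
      vertex 29.3 5.6 0.0
      vertex 0.0 0.0 0.0
    endloop
  endfacet
  facet normal 0.0000 0.0000 -1.0000
    outer loop
      vertex 5.6 28.0 0.0
      vertex 5.6 5.6 0.0
      vertex 0.0 0.0 0.0
    endloop
  endfacet
  facet normal 0.0000 0.0000 -1.0000
    outer loop
      vertex 0.0 28.0 0.0
      vertex 5.6 28.0 0.0
      vertex 0.0 0.0 0.0
    endloop
  endfacet
  facet normal 0.0000 0.0000 1.0000
    outer loop
      vertex 0.0 0.0 9.8
      vertex 29.3 0.0 9.8
      vertex 29.3 5.6 9.8
    endloop
  endfacet
  facet normal 0.0000 0.0000 1.0000
    outer loop
      vertex 0.0 0.0 9.8
      vertex 29.3 5.6 9.8
      vertex 5.6 5.6 9.8
    endloop
  endfacet
  facet normal 0.0000 0.0000 1.0000
    outer loop
      vertex 0.0 0.0 9.8
      vertex 5.6 5.6 9.8
      vertex 5.6 28.0 9.8
    endloop
  endfacet
  facet normal 0.0000 0.0000 1.0000
    outer loop
      vertex 0.0 0.0 9.8
      vertex 5.6 28.0 9.8
      vertex 0.0 28.0 9.8
    endloop
  endfacet
  facet normal 0.0000 -1.0000 0.0000
    outer loop
      vertex 0.0 0.0 0.0
      vertex 29.3 0.0 0.0
      vertex 29.3 0.0 9.8
    endloop
  endfacet
  facet normal 0.0000 -1.0000 0.0000
    outer loop
      vertex 0.0 0.0 0.0
      vertex 29.3 0.0 9.8
      vertex 0.0 0.0 9.8
    endloop
  endfacet
  facet normal 1.0000 0.0000 0.0000
    outer loop
      vertex 29.3 0.0 0.0
      vertex 29.3 5.6 0.0
      vertex 29.3 5.6 9.8
    endloop
  endfacet
  facet normal 1.0000 0.0000 0.0000
    outer loop
      vertex 29.3 0.0 0.0
      vertex 29.3 5.6 9.8
      vertex 29.3 0.0 9.8
    endloop
  endfacet
  facet normal 0.0000 1.0000 0.0000
    outer loop
      vertex 29.3 5.6 0.0
      vertex 5.6 5.6 0.0
      vertex 5.6 5.6 9.8
    endloop
  endfacet
  facet normal 0.0000 1.0000 0.0000
    outer loop
      vertex 29.3 5.6 0.0
      vertex 5.6 5.6 9.8
      vertex 29.3 5.6 9.8
    endloop
  endfacet
  facet normal 1.0000 0.0000 0.0000
    outer loop
      vertex 5.6 5.6 0.0
      vertex 5.6 28.0 0.0
      vertex 5.6 28.0 9.8
    endloop
  endfacet
  facet normal 1.0000 0.0000 0.0000
    outer loop
      vertex 5.6 5.6 0.0
      vertex 5.6 28.0 9.8
      vertex 5.6 5.6 9.8
    endloop
  endfacet
  facet normal 0.0000 1.0000 0.0000
    outer loop
      vertex 5.6 28.0 0.0
      vertex 0.0 28.0 0.0
      vertex 0.0 28.0 9.8
    endloop
  endfacet
  facet normal 0.0000 1.0000 0.0000
    outer loop
      vertex 5.6 28.0 0.0
      vertex 0.0 28.0 9.8
      vertex 5.6 28.0 9.8
    endloop
  endfacet
  facet normal -1.0000 0.0000 0.0000
    outer loop
      vertex 0.0 28.0 0.0
      vertex 0.0 0.0 0.0
      vertex 0.0 0.0 9.8
    endloop
  endfacet
  facet normal -1.0000 0.0000 0.0000
    outer loop
      vertex 0.0 28.0 0.0
      vertex 0.0 0.0 9.8
      vertex 0.0 28.0 9.8
    endloop
  endfacet
endsolid part

The G0 Z moves step by Δz≈2.5 mm. Every layer's G1 loop is the same polygon, so the solid is a straight extrusion of it from z=0 to z≈9.8. Closing with flat bottom and top caps and triangulating gives 20 facets — an L-shaped prism: outer 29.3 × 28 mm, arm thicknesses ≈ 5.6 mm (horizontal) and 5.6 mm (vertical), extruded 9.8 mm in z.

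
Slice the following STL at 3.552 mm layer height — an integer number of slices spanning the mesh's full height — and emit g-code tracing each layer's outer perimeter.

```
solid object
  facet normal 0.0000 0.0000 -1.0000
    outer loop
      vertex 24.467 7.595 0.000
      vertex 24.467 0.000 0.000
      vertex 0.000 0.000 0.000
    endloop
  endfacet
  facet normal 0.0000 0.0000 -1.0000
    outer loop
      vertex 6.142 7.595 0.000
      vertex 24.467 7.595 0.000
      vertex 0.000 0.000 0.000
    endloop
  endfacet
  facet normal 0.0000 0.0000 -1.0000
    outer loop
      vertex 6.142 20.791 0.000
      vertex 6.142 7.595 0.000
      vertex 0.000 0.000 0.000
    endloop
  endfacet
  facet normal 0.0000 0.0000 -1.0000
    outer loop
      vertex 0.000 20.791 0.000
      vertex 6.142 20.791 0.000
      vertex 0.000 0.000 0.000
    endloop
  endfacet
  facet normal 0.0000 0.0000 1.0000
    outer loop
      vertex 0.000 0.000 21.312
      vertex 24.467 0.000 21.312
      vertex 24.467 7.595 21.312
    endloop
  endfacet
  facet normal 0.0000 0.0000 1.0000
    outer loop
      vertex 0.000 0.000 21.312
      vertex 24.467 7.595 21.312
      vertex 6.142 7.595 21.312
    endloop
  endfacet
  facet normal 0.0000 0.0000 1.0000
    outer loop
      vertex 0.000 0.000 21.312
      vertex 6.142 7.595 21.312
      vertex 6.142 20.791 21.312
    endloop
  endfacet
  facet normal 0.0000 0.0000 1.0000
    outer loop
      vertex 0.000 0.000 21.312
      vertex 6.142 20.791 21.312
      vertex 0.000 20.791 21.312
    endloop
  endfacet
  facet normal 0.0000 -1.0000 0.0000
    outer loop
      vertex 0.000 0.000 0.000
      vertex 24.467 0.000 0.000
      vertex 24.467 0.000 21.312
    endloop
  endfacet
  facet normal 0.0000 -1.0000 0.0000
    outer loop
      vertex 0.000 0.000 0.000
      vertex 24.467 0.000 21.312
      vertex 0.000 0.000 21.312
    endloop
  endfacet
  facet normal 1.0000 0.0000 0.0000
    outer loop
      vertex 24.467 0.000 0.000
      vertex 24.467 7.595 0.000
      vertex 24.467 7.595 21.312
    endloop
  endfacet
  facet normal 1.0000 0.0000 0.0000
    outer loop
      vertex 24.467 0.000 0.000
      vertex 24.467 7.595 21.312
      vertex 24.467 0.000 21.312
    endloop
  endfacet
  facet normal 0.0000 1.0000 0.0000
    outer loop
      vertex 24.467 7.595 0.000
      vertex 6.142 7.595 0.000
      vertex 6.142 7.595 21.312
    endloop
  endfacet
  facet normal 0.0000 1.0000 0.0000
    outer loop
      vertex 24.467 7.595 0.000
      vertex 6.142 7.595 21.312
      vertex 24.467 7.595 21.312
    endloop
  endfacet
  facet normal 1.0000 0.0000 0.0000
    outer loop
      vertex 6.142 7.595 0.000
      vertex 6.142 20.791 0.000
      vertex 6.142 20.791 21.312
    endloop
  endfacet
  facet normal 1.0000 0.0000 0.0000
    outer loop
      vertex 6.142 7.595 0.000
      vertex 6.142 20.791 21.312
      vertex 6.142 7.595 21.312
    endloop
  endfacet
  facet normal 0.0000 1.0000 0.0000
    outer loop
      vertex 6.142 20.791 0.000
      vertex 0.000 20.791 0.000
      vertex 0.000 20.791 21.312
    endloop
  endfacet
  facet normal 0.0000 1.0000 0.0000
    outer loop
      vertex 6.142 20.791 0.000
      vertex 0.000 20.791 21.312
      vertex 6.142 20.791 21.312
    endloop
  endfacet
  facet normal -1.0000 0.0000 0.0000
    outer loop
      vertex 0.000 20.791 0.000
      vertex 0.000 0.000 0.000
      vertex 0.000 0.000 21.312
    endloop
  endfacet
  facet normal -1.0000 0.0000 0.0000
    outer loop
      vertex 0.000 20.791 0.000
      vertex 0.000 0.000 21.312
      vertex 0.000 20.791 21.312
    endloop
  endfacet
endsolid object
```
; perimeter-only toolpath
G21 ; units = mm
G90 ; absolute positioning
G28 ; home
; layer 1
G0 Z3.552
G0 X0.000 Y0.000
G1 X24.467 Y0.000
G1 X24.467 Y7.595
G1 X6.142 Y7.595
G1 X6.142 Y20.791
G1 X0.000 Y20.791
G1 X0.000 Y0.000
; layer 2
G0 Z7.104
G0 X0.000 Y0.000
G1 X24.467 Y0.000
G1 X24.467 Y7.595
G1 X6.142 Y7.595
G1 X6.142 Y20.791
G1 X0.000 Y20.791
G1 X0.000 Y0.000
; layer 3
G0 Z10.656
G0 X0.000 Y0.000
G1 X24.467 Y0.000
G1 X24.467 Y7.595
G1 X6.142 Y7.595
G1 X6.142 Y20.791
G1 X0.000 Y20.791
G1 X0.000 Y0.000
; layer 4
G0 Z14.208
G0 X0.000 Y0.000
G1 X24.467 Y0.000
G1 X24.467 Y7.595
G1 X6.142 Y7.595
G1 X6.142 Y20.791
G1 X0.000 Y20.791
G1 X0.000 Y0.000
; layer 5
G0 Z17.760
G0 X0.000 Y0.000
G1 X24.467 Y0.000
G1 X24.467 Y7.595
G1 X6.142 Y7.595
G1 X6.142 Y20.791
G1 X0.000 Y20.791
G1 X0.000 Y0.000
; layer 6
G0 Z21.312
G0 X0.000 Y0.000
G1 X24.467 Y0.000
G1 X24.467 Y7.595
G1 X6.142 Y7.595
G1 X6.142 Y20.791
G1 X0.000 Y20.791
G1 X0.000 Y0.000
M2 ; end

The solid is an L-shaped prism: outer 24.5 × 20.8 mm, arm thicknesses ≈ 7.59 mm (horizontal) and 6.14 mm (vertical), extruded 21.3 mm in z. Slicing at Δz = 3.552 mm — 6 equal slices spanning the solid's height, so layer i sits at z = i·h/6 — gives 6 non-empty perimeters. Each is a 6-segment closed polygon; G0 lifts to the layer z and rapids to the start vertex, then G1 traces the edges.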